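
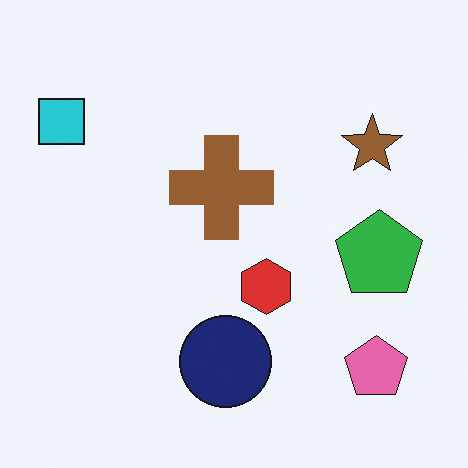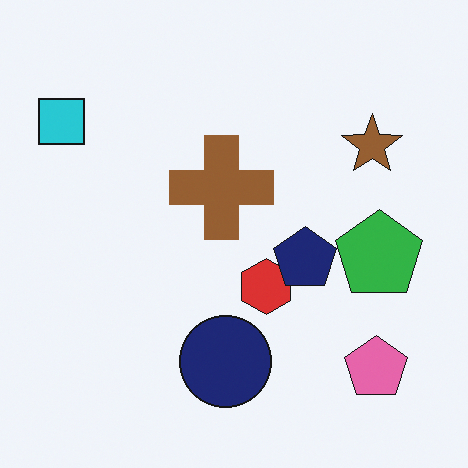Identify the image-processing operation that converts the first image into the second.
The second image is the first overlaid with an additional navy pentagon.

A navy pentagon appears in the second image that is absent from the first.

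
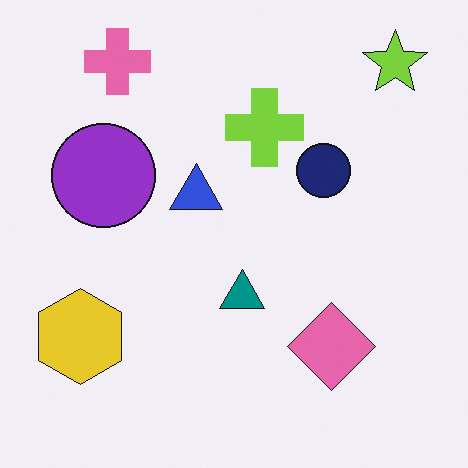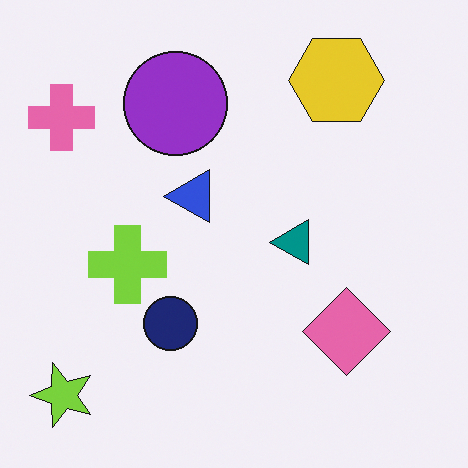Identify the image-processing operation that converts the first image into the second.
The second image is the first transposed (reflected across the top-left ↔ bottom-right diagonal).

Shapes have swapped their row and column positions — what was in the top-right is now in the bottom-left — a diagonal reflection.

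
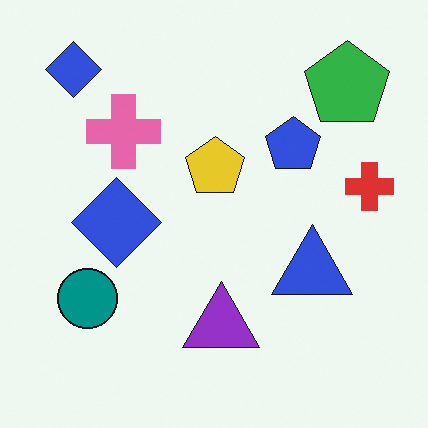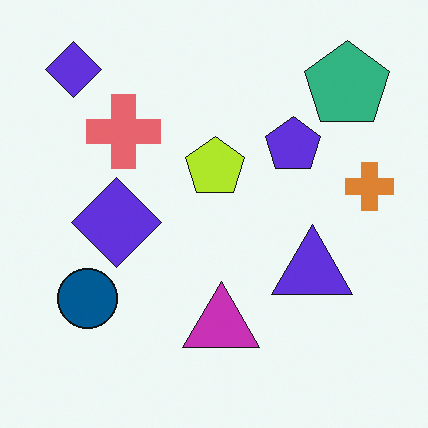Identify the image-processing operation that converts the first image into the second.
This is the original image hue-shifted slightly.

Every shape's color has rotated by the same amount around the hue wheel — a uniform hue shift.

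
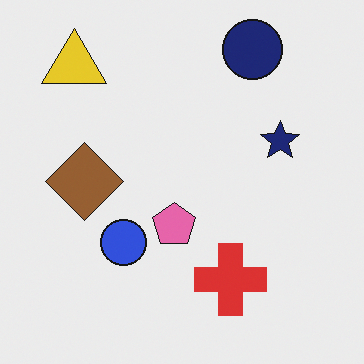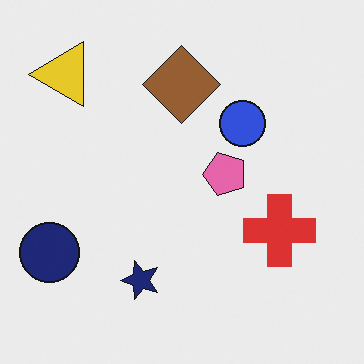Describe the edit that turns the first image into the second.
The transformation is: transposed (reflected across the top-left ↔ bottom-right diagonal).

Shapes have swapped their row and column positions — what was in the top-right is now in the bottom-left — a diagonal reflection.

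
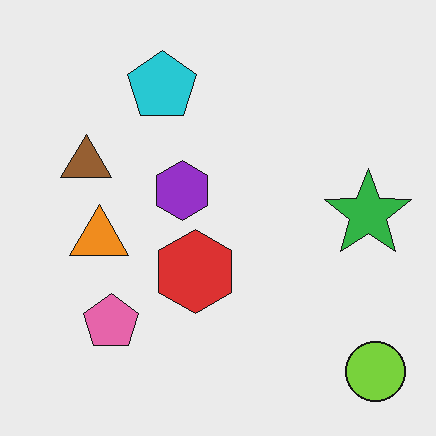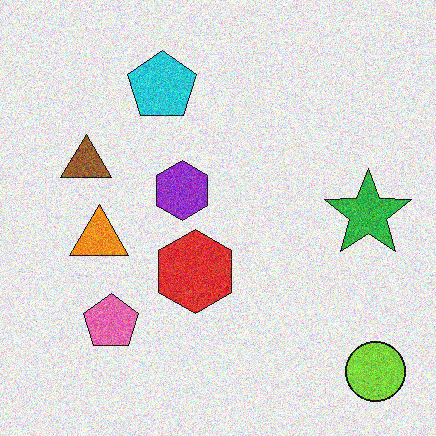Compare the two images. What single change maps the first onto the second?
The image was degraded with visible gaussian noise.

Random speckle covers the whole image, including the flat background.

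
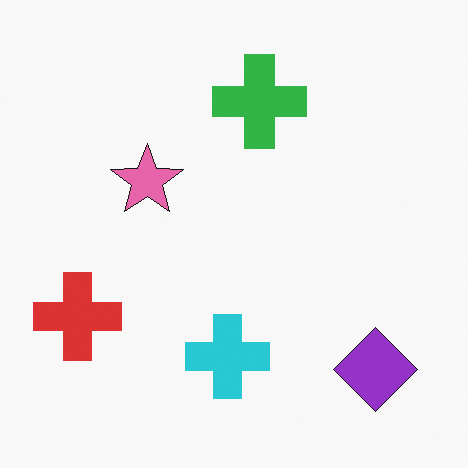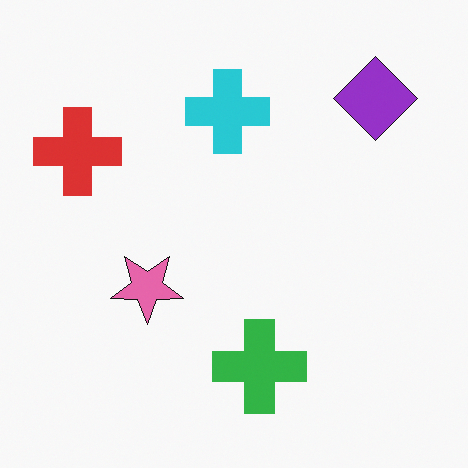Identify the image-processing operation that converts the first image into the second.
The second image is the first flipped vertically (top ↔ bottom).

The purple diamond is in the bottom-right of the first image and the top-right of the second — shapes on opposite sides of the horizontal midline have swapped in a mirror flip.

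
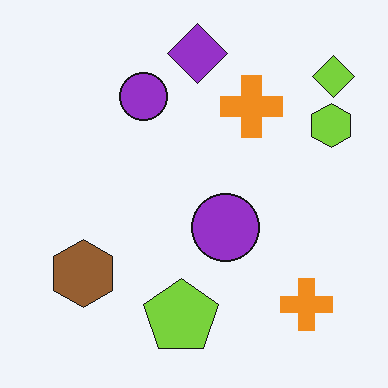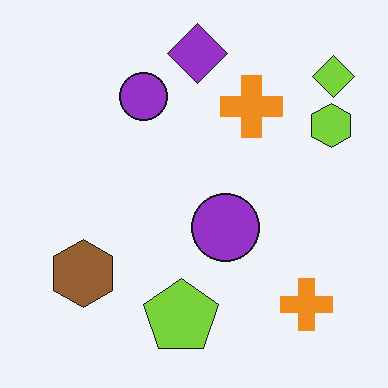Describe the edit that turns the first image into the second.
The image was JPEG-compressed with visible artifacts.

Blocky 8×8 compression artifacts appear around shape edges and the flat background shows ringing — characteristic JPEG degradation.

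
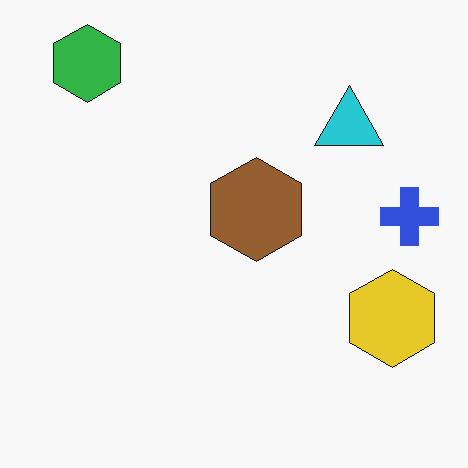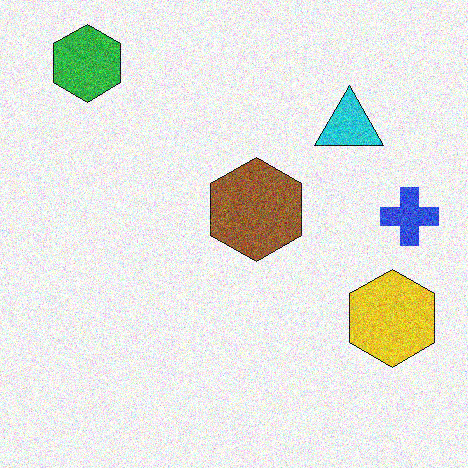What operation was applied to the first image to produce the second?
It was degraded with visible gaussian noise.

Random speckle covers the whole image, including the flat background.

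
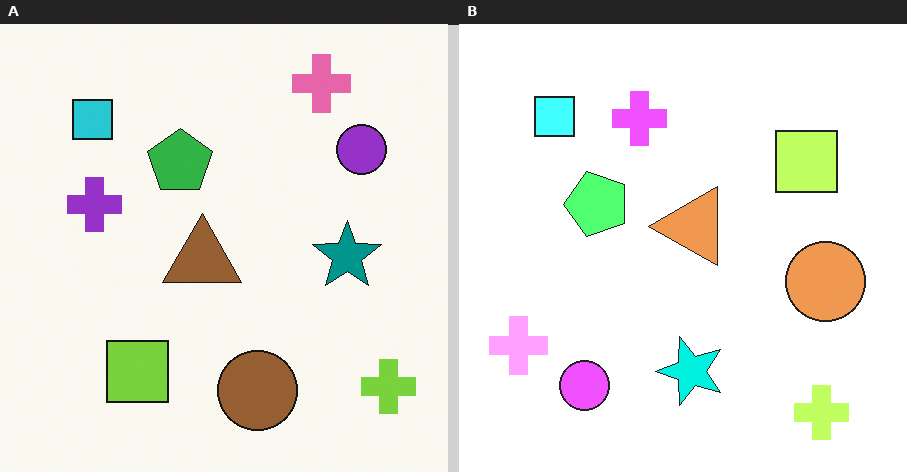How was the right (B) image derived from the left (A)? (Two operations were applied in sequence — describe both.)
The transformation is: transposed (reflected across the top-left ↔ bottom-right diagonal), then noticeably brightened.

Shapes have swapped their row and column positions — what was in the top-right is now in the bottom-left — a diagonal reflection. Every pixel — background and shapes alike — is uniformly brightened.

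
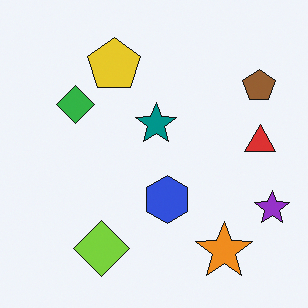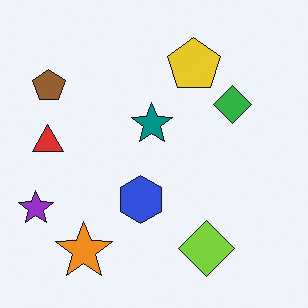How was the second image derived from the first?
Flipped horizontally (left ↔ right).

The purple star is in the bottom-right of the first image and the bottom-left of the second — shapes on opposite sides of the vertical midline have swapped in a mirror flip.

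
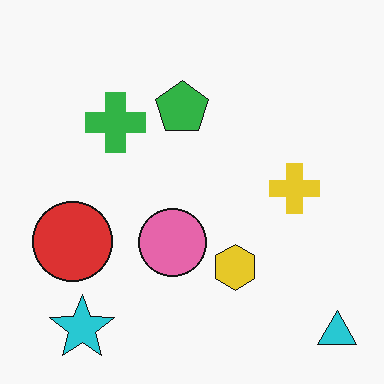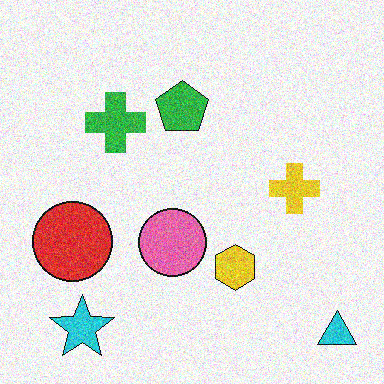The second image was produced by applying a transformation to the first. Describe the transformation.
It was degraded with visible gaussian noise.

Random speckle covers the whole image, including the flat background.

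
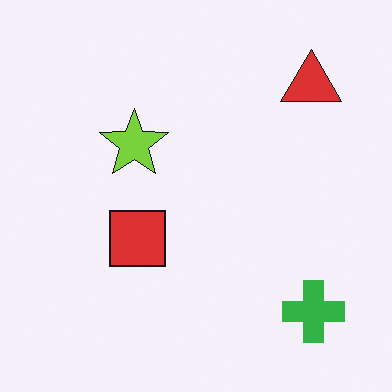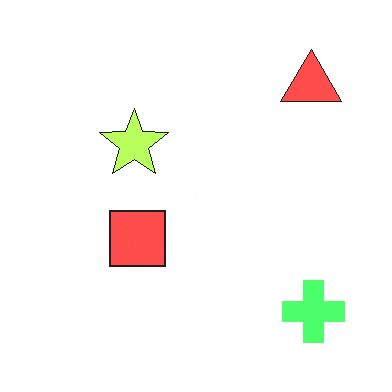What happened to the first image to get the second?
This is the original image substantially brightened.

Every pixel — background and shapes alike — is uniformly brightened.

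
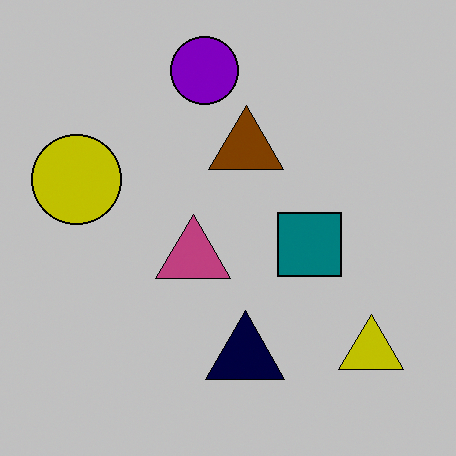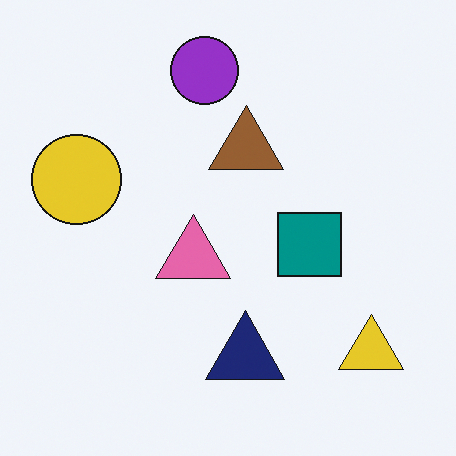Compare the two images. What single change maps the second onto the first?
This is the original image heavily posterized to just a handful of flat colors.

Each flat color has snapped to a coarser quantized level — most visibly, the near-white background has dropped to a flat grey.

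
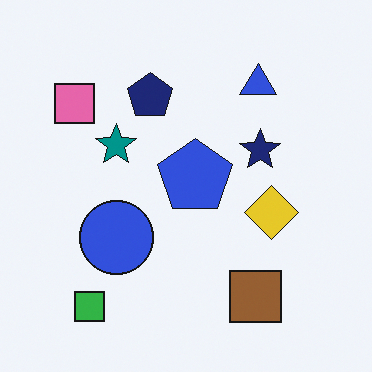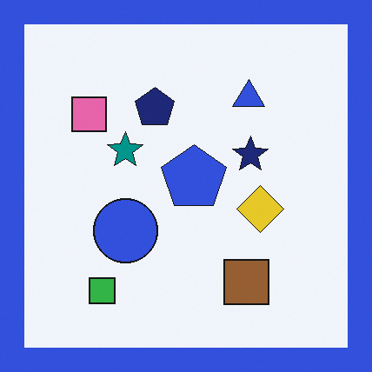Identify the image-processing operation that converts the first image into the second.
The second image is the first framed with a blue border.

A solid blue frame runs around the edge of the second image, with the content slightly shrunk inside it.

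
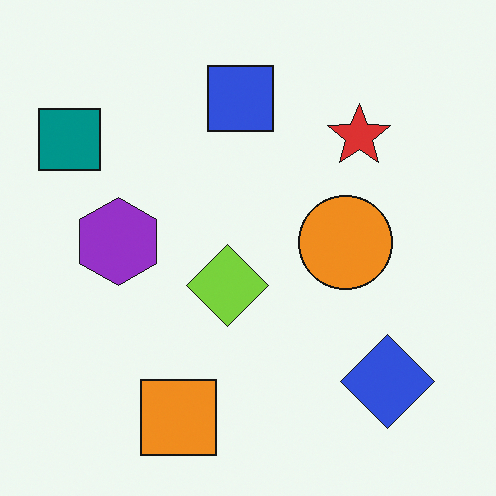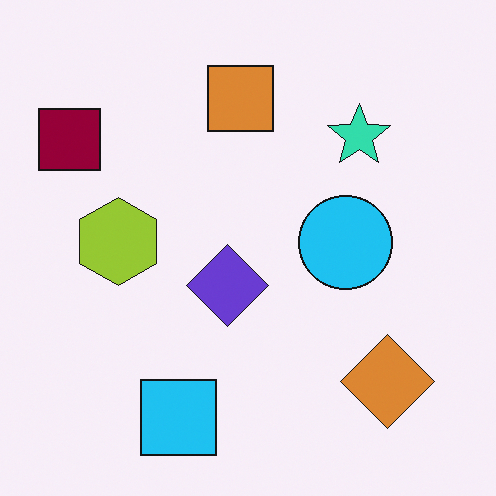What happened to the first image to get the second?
This is the original image hue-shifted through roughly half the color wheel.

Every shape's color has rotated by the same amount around the hue wheel — a uniform hue shift.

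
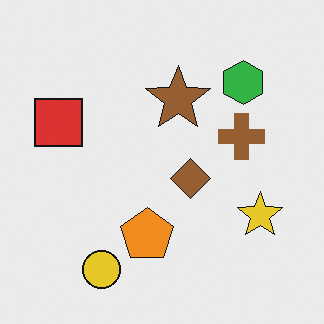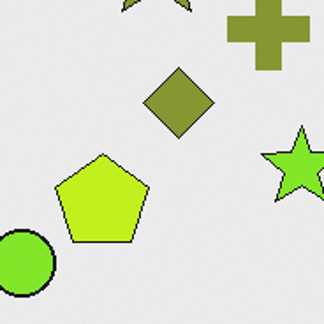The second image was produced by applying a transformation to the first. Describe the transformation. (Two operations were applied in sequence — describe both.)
Hue-shifted slightly, then cropped to a noticeably smaller region and rescaled.

Every shape's color has rotated by the same amount around the hue wheel — a uniform hue shift. The visible shapes are larger and the field of view is narrower; shapes near the original edges may be partly or wholly outside the frame — a crop-and-rescale.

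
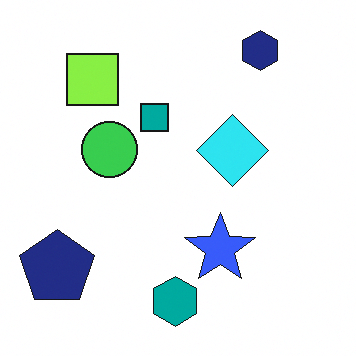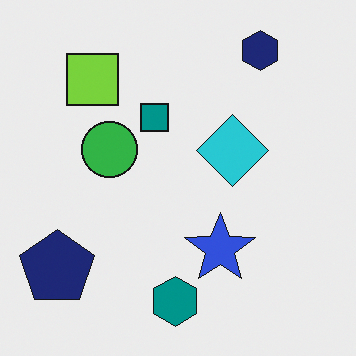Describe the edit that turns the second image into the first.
The first image is the second brightened a little.

Every pixel — background and shapes alike — is uniformly brightened.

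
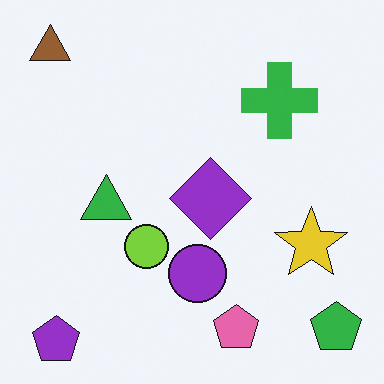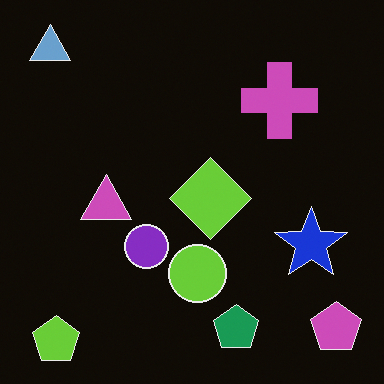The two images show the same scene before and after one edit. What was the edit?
It was color-inverted (negative).

The light background has become dark and every shape's color is its complement — a photographic negative.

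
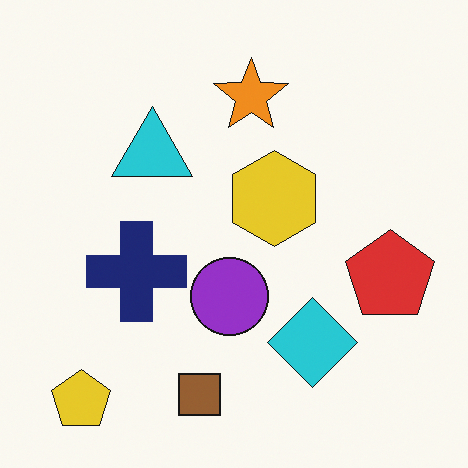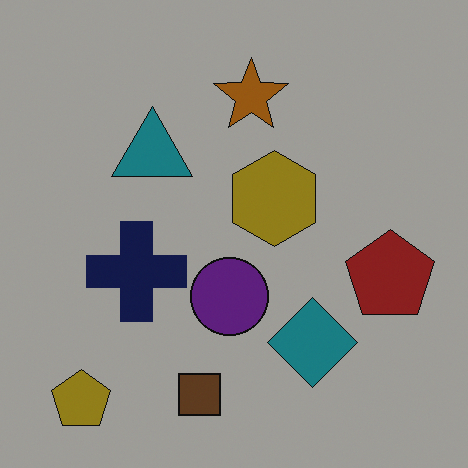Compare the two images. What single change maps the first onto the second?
The image was darkened a lot.

Every pixel — background and shapes alike — is uniformly darkened.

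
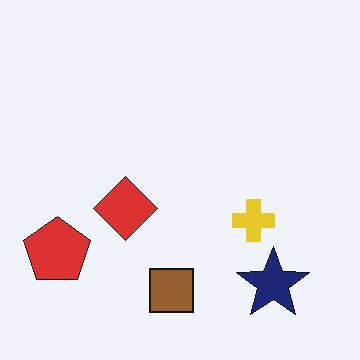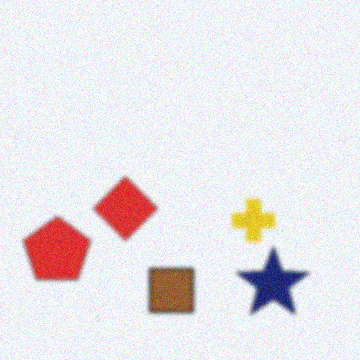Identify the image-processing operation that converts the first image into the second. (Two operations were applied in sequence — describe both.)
The image was given a subtle gaussian blur, then degraded with subtle gaussian noise.

Shape edges and outlines are uniformly softened across the whole image. Random speckle covers the whole image, including the flat background.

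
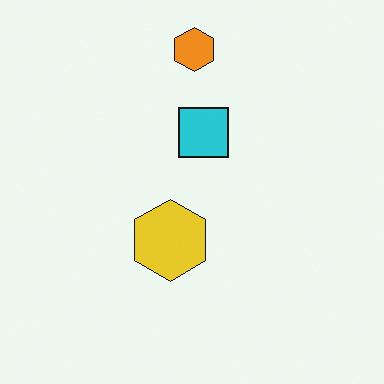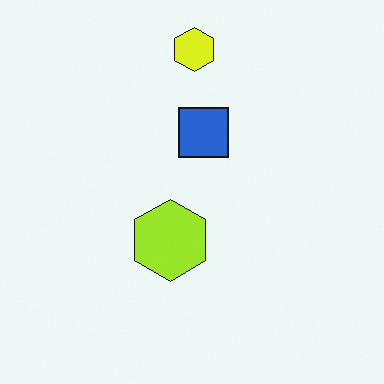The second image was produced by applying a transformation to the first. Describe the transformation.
It was hue-shifted by a small amount.

Every shape's color has rotated by the same amount around the hue wheel — a uniform hue shift.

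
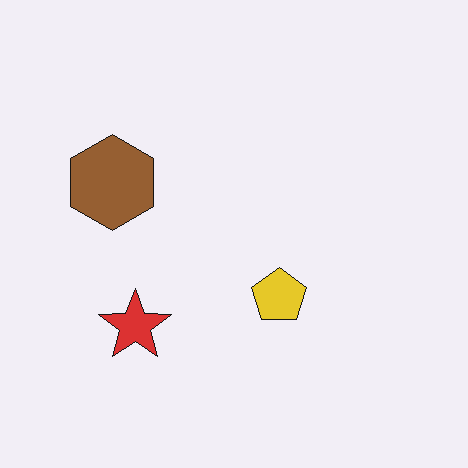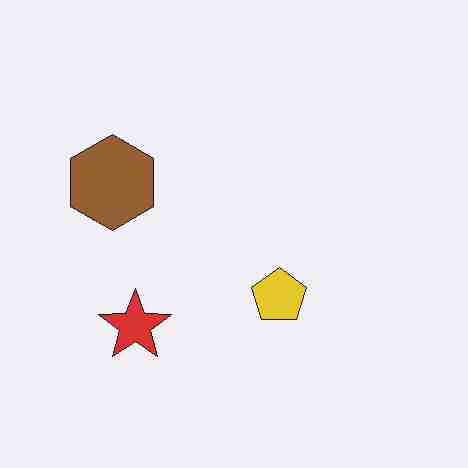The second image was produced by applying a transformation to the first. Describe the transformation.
The second image is the first degraded with heavy JPEG compression.

Blocky 8×8 compression artifacts appear around shape edges and the flat background shows ringing — characteristic JPEG degradation.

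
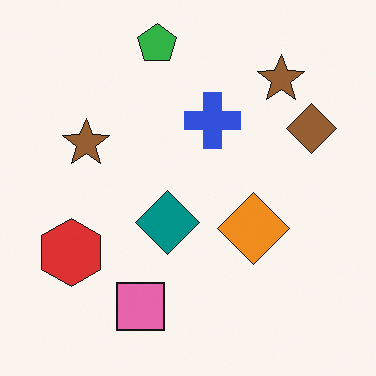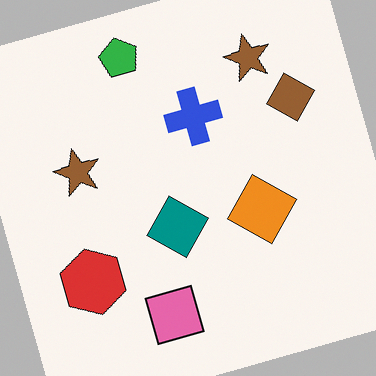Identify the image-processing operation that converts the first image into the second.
Rotated counter-clockwise by a clearly visible amount.

Every shape is tilted by the same angle and the image corners show triangular fill wedges — a whole-image rotation by a non-right angle.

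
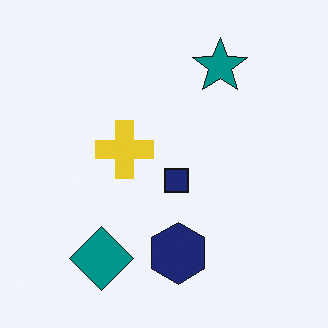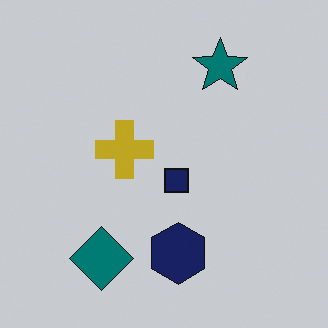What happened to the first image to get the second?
This is the original image darkened a little.

Every pixel — background and shapes alike — is uniformly darkened.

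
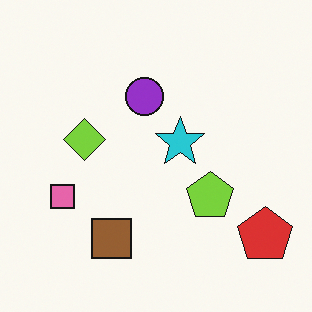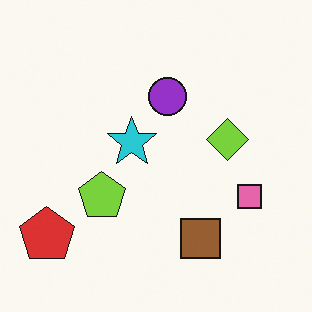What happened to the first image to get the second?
It was flipped horizontally (left ↔ right).

The red pentagon is in the bottom-right of the first image and the bottom-left of the second — shapes on opposite sides of the vertical midline have swapped in a mirror flip.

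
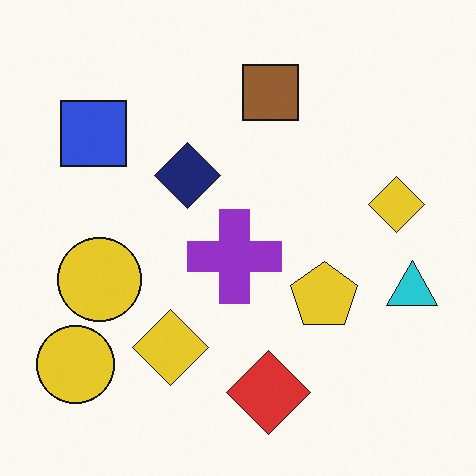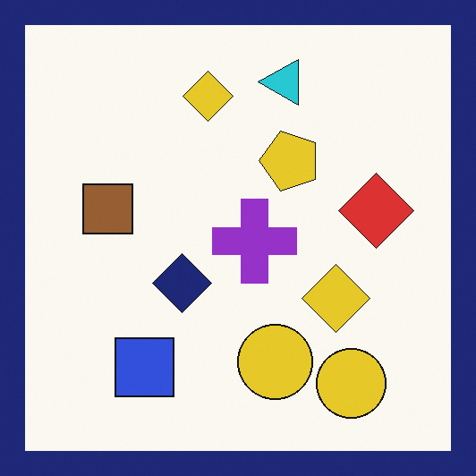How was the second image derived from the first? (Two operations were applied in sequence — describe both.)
It was rotated 90° counter-clockwise, then framed with a navy border.

The cyan triangle sits in the right of the first image and the top of the second — consistent with a whole-image 90° counter-clockwise rotation. A solid navy frame runs around the edge of the second image, with the content slightly shrunk inside it.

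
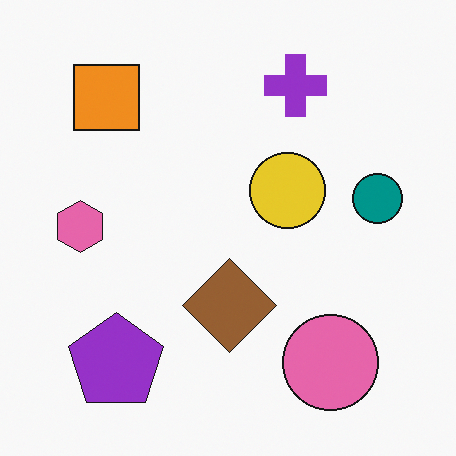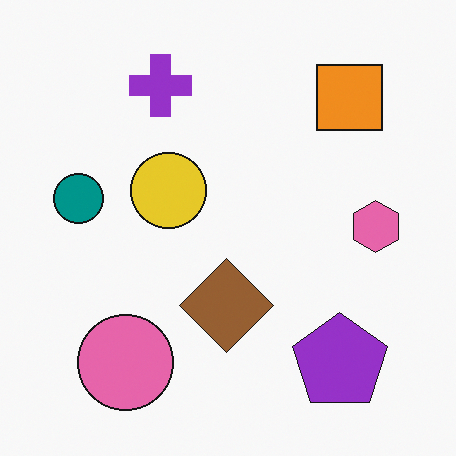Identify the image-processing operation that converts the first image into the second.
Flipped horizontally (left ↔ right).

The teal circle is in the right of the first image and the left of the second — shapes on opposite sides of the vertical midline have swapped in a mirror flip.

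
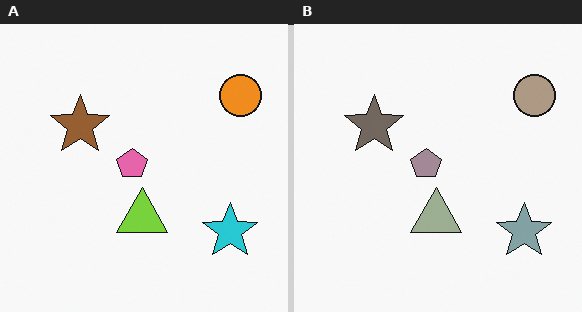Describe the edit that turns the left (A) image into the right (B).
It was made much more muted (saturation change).

All colors are more muted and greyish — a global saturation change.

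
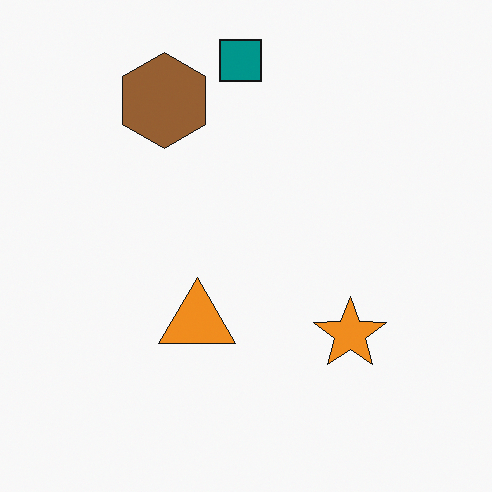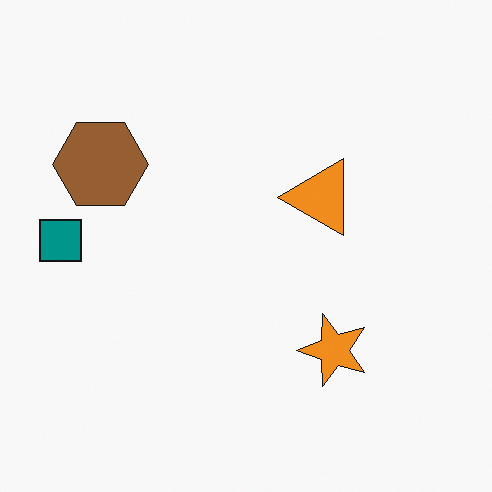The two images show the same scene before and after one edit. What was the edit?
The image was transposed (reflected across the top-left ↔ bottom-right diagonal).

Shapes have swapped their row and column positions — what was in the top-right is now in the bottom-left — a diagonal reflection.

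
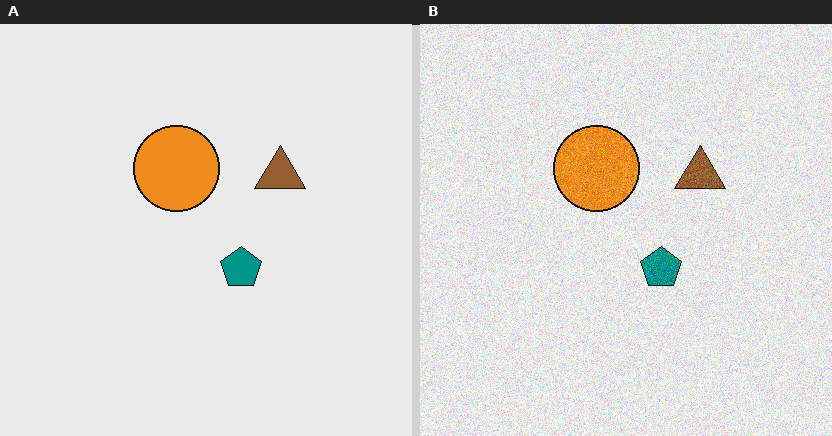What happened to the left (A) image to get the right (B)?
The image was degraded with moderate additive noise.

Random speckle covers the whole image, including the flat background.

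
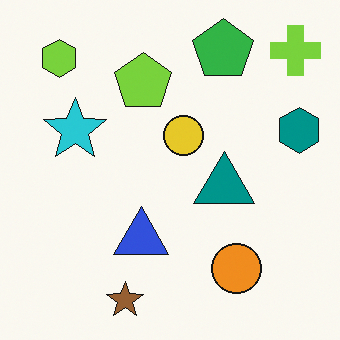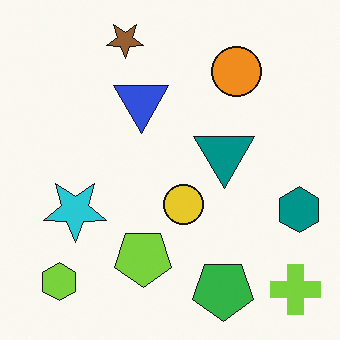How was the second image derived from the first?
The transformation is: flipped vertically (top ↔ bottom).

The brown star is in the bottom of the first image and the top of the second — shapes on opposite sides of the horizontal midline have swapped in a mirror flip.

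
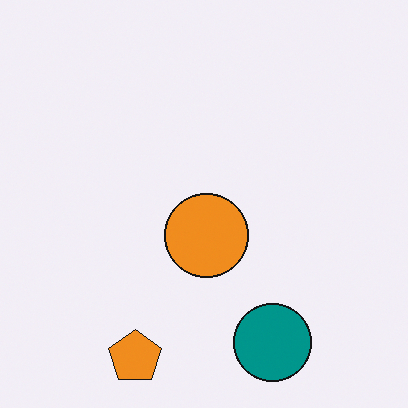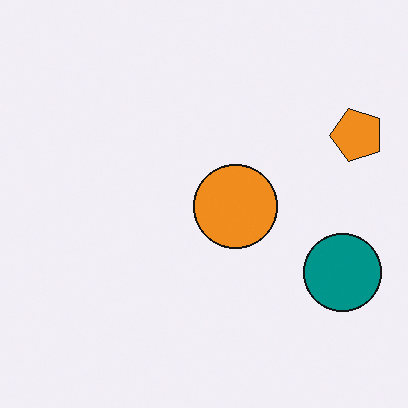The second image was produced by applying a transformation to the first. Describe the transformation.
It was transposed (reflected across the top-left ↔ bottom-right diagonal).

Shapes have swapped their row and column positions — what was in the top-right is now in the bottom-left — a diagonal reflection.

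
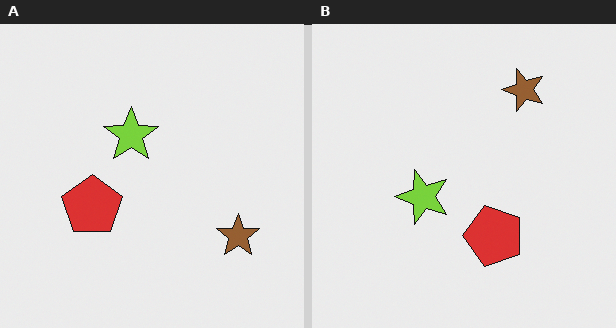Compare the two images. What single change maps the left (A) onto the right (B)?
The right (B) image is the left (A) rotated 90° counter-clockwise.

The brown star sits in the bottom-right of the left (A) image and the top-right of the right (B) — consistent with a whole-image 90° counter-clockwise rotation.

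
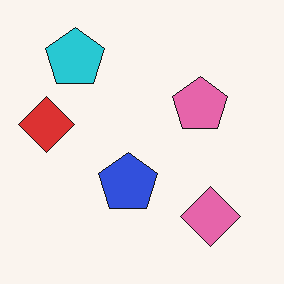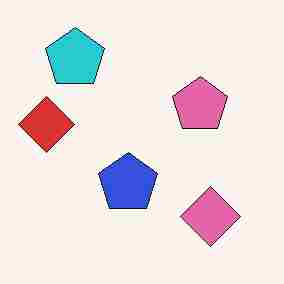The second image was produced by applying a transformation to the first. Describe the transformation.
The transformation is: degraded with heavy JPEG compression.

Blocky 8×8 compression artifacts appear around shape edges and the flat background shows ringing — characteristic JPEG degradation.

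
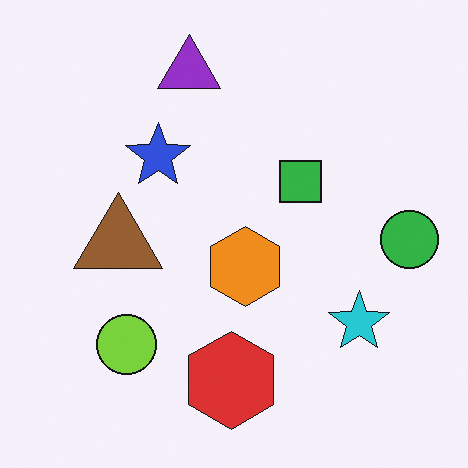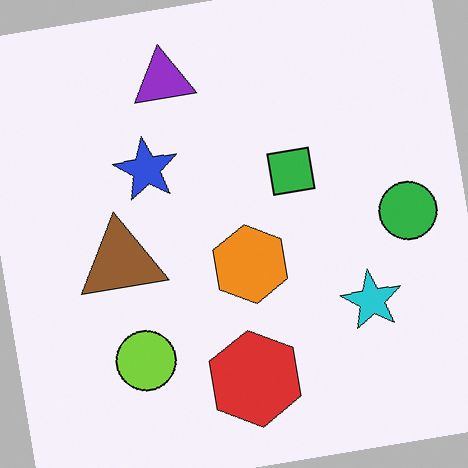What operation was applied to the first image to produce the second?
The transformation is: rotated counter-clockwise by a small amount.

Every shape is tilted by the same angle and the image corners show triangular fill wedges — a whole-image rotation by a non-right angle.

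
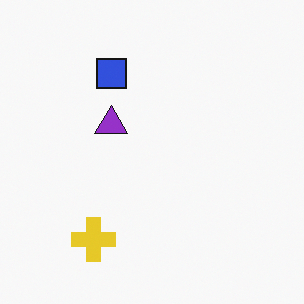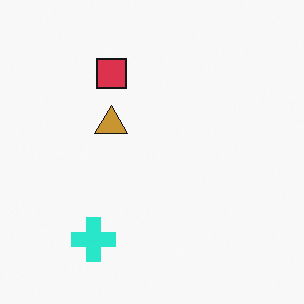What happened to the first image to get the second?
The image was hue-shifted by a moderate amount.

Every shape's color has rotated by the same amount around the hue wheel — a uniform hue shift.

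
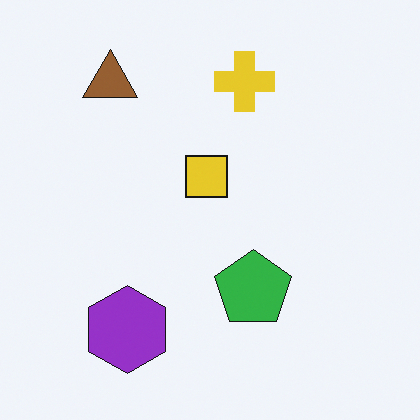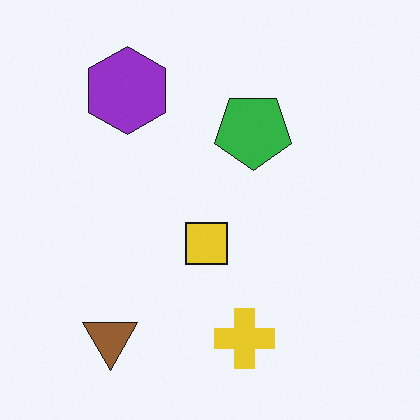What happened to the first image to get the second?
This is the original image flipped vertically (top ↔ bottom).

The yellow cross is in the top of the first image and the bottom of the second — shapes on opposite sides of the horizontal midline have swapped in a mirror flip.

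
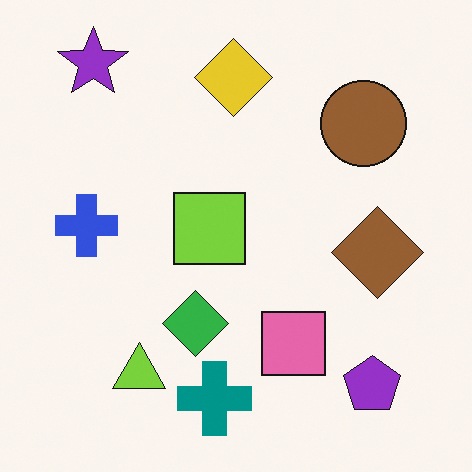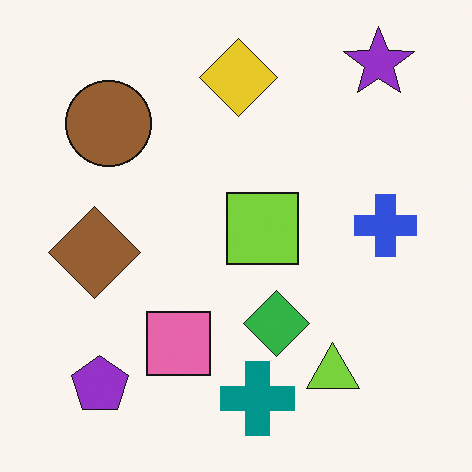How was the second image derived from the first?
The image was flipped horizontally (left ↔ right).

The blue cross is in the left of the first image and the right of the second — shapes on opposite sides of the vertical midline have swapped in a mirror flip.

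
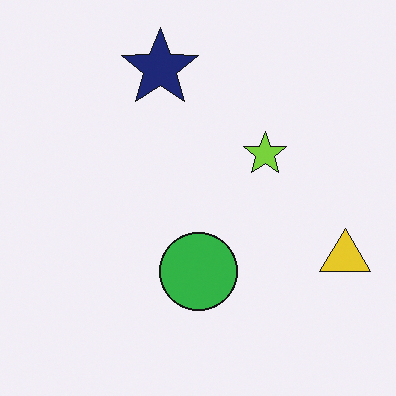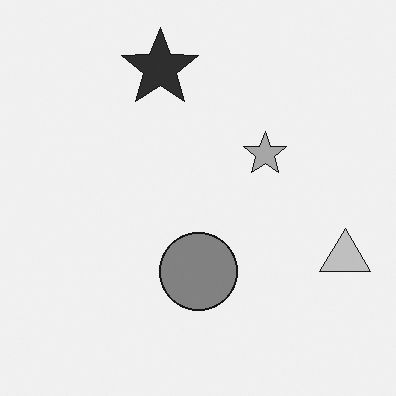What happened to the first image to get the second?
The transformation is: converted to grayscale.

All color is removed — every shape is now a shade of grey.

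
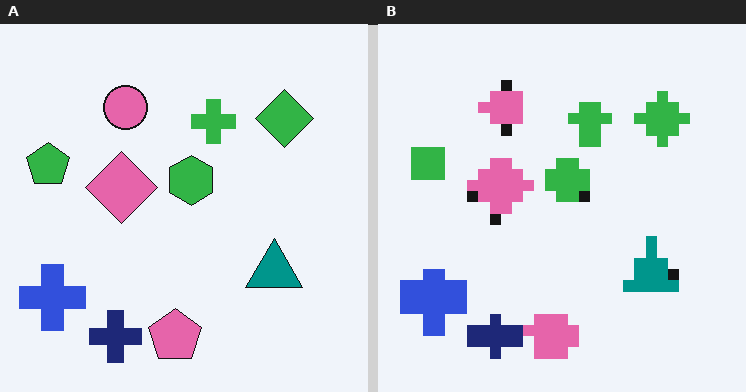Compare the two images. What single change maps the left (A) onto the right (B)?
This is the original image heavily pixelated into large blocks.

Shapes are reduced to large square blocks; fine edges and outlines are lost — a downscale-then-upscale (mosaic) effect.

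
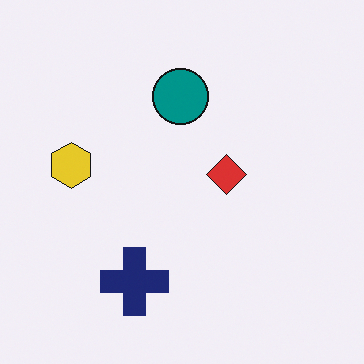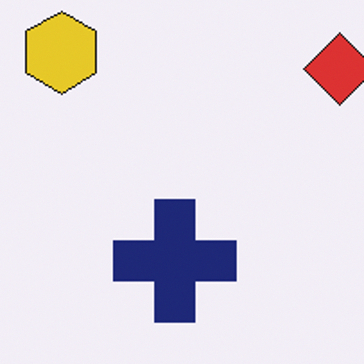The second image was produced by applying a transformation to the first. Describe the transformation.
The transformation is: cropped to a noticeably smaller region and rescaled.

The visible shapes are larger and the field of view is narrower; shapes near the original edges may be partly or wholly outside the frame — a crop-and-rescale.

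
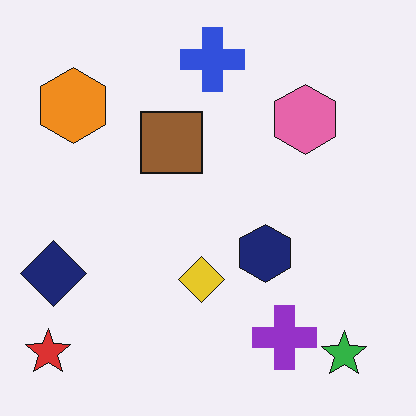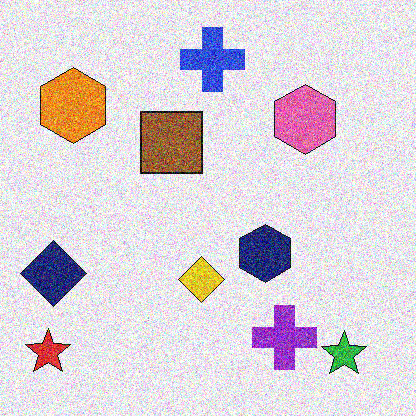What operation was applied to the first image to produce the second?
Degraded with heavy additive noise.

Random speckle covers the whole image, including the flat background.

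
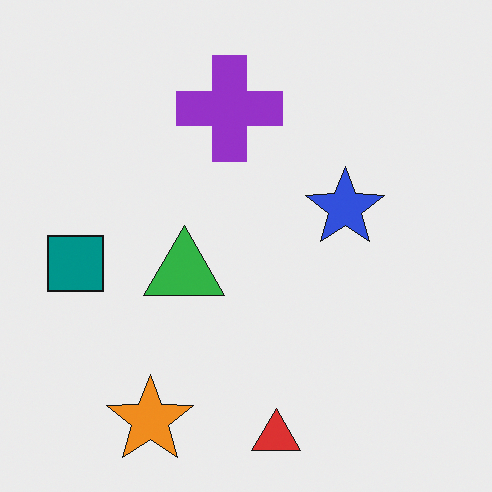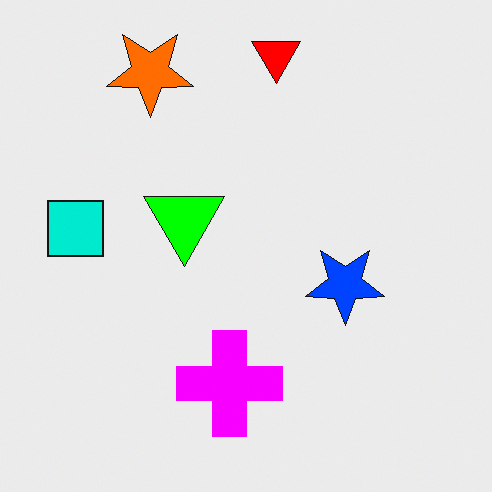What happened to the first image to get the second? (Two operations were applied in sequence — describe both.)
The transformation is: made much more vivid (saturation change), then flipped vertically (top ↔ bottom).

All colors are more vivid — a global saturation change. The red triangle is in the bottom of the first image and the top of the second — shapes on opposite sides of the horizontal midline have swapped in a mirror flip.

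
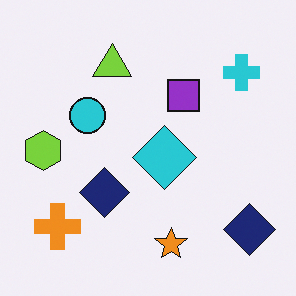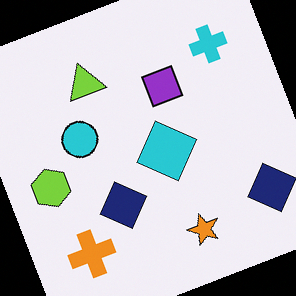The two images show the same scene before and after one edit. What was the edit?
The image was rotated counter-clockwise by a moderate amount.

Every shape is tilted by the same angle and the image corners show triangular fill wedges — a whole-image rotation by a non-right angle.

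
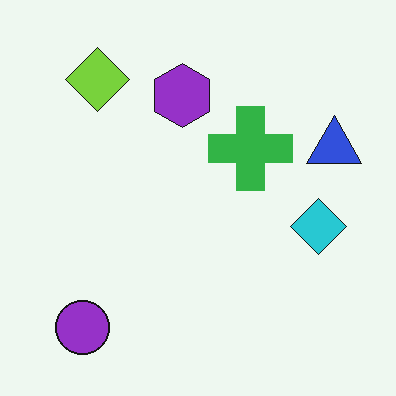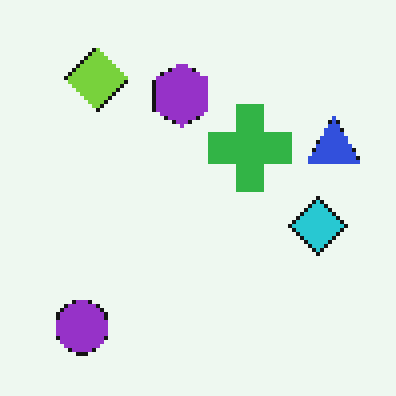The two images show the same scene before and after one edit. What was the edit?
It was lightly pixelated (a mild mosaic effect).

Shapes are reduced to large square blocks; fine edges and outlines are lost — a downscale-then-upscale (mosaic) effect.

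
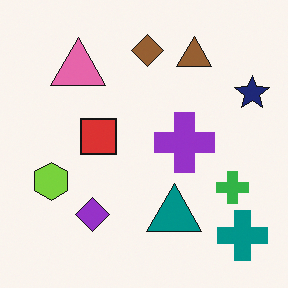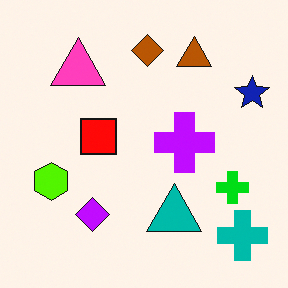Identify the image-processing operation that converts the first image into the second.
It was made much more vivid (saturation change).

All colors are more vivid — a global saturation change.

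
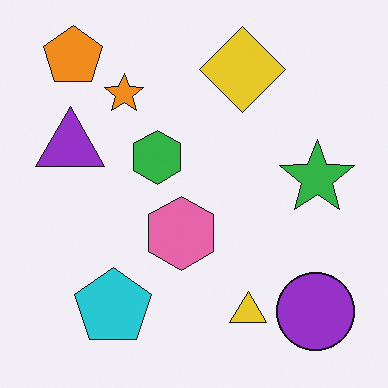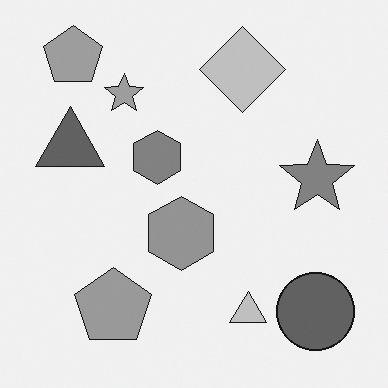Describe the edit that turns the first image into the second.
The transformation is: converted to grayscale.

All color is removed — every shape is now a shade of grey.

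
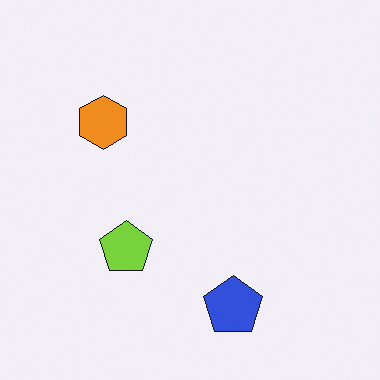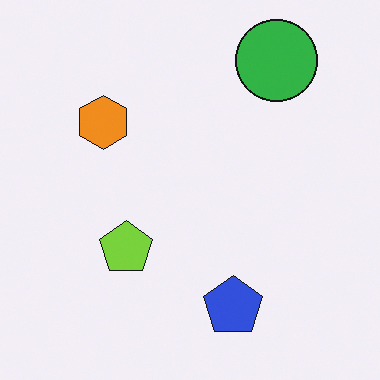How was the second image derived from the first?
Overlaid with an additional green circle.

A green circle appears in the second image that is absent from the first.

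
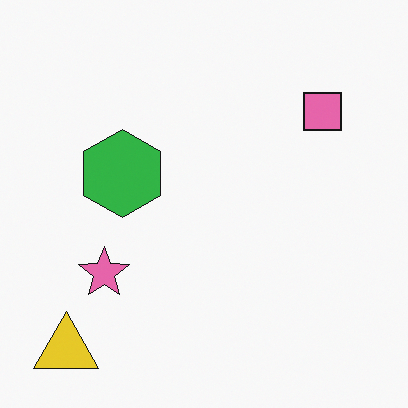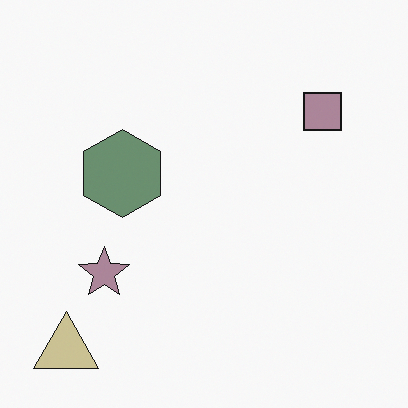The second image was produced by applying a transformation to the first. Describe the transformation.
This is the original image heavily desaturated.

All colors are more muted and greyish — a global saturation change.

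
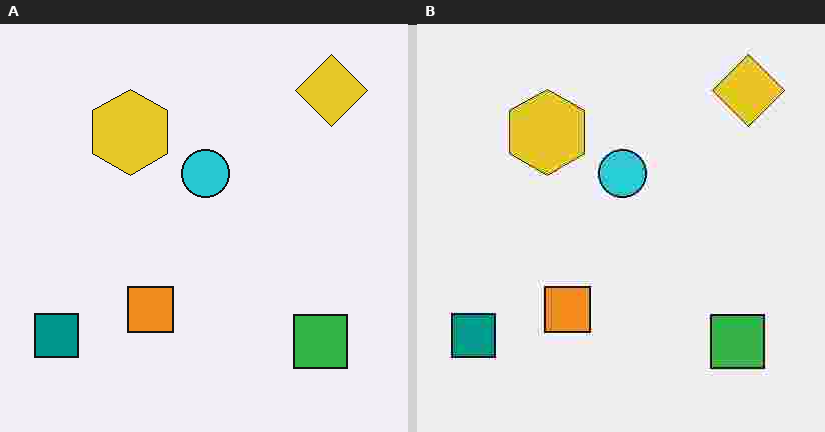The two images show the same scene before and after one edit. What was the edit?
The transformation is: degraded with heavy JPEG compression.

Blocky 8×8 compression artifacts appear around shape edges and the flat background shows ringing — characteristic JPEG degradation.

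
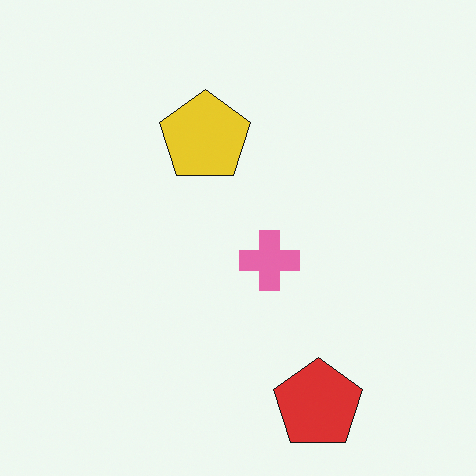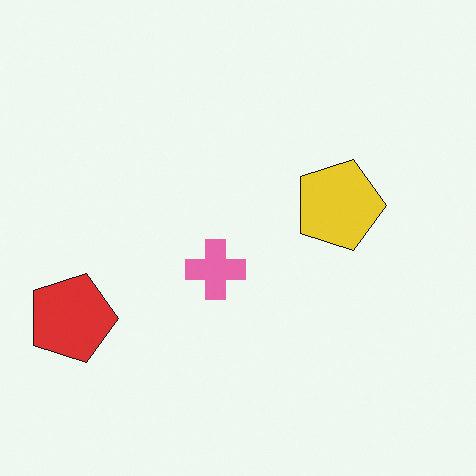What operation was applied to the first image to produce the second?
The image was rotated 90° clockwise.

The red pentagon sits in the bottom-right of the first image and the bottom-left of the second — consistent with a whole-image 90° clockwise rotation.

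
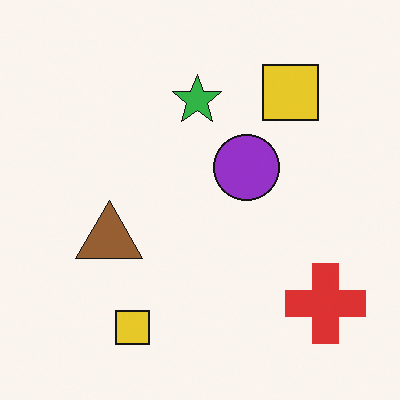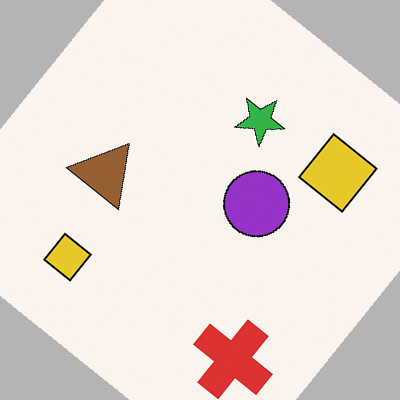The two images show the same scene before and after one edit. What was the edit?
Rotated clockwise by a large amount — several tens of degrees.

Every shape is tilted by the same angle and the image corners show triangular fill wedges — a whole-image rotation by a non-right angle.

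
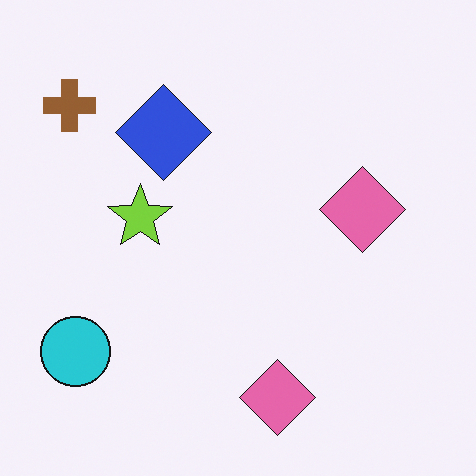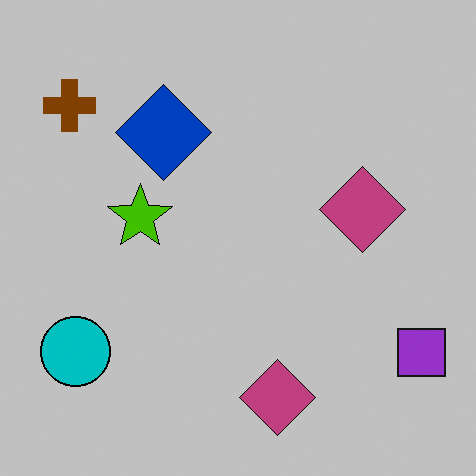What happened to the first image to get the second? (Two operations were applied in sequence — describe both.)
The transformation is: aggressively posterized, then overlaid with an additional purple square.

Each flat color has snapped to a coarser quantized level — most visibly, the near-white background has dropped to a flat grey. A purple square appears in the second image that is absent from the first.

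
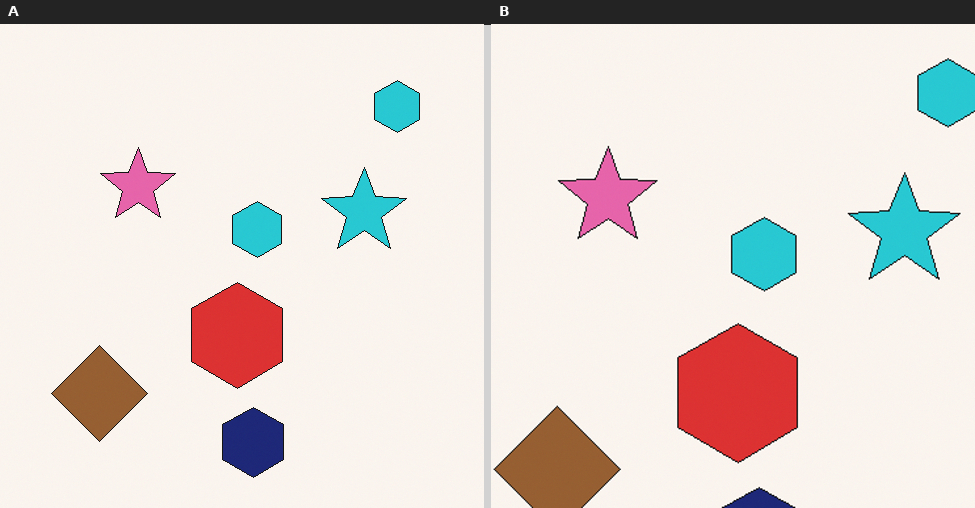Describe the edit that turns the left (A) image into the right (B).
The transformation is: cropped slightly and scaled back up.

The visible shapes are larger and the field of view is narrower; shapes near the original edges may be partly or wholly outside the frame — a crop-and-rescale.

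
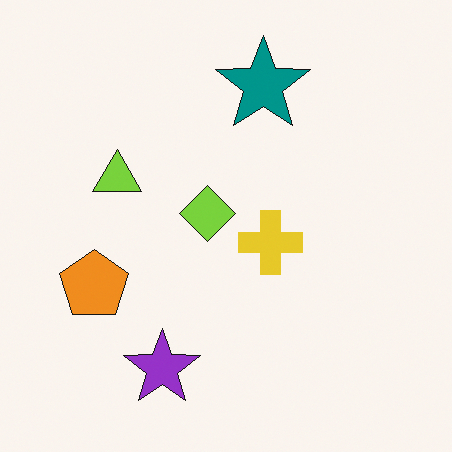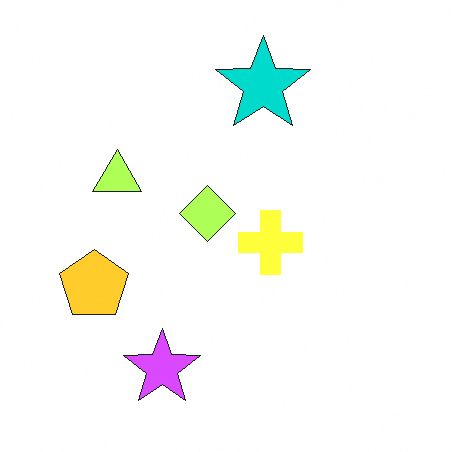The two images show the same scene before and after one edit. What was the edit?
It was substantially brightened.

Every pixel — background and shapes alike — is uniformly brightened.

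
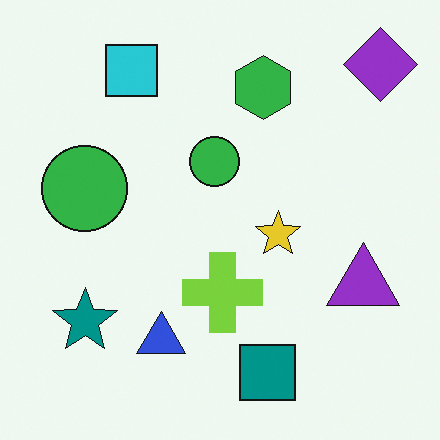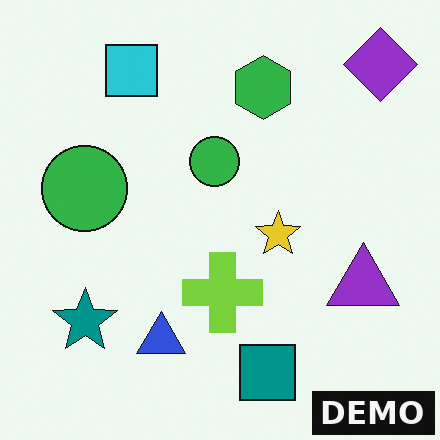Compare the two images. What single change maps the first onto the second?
Watermarked with the text "DEMO" in the lower-right corner.

A dark label reading "DEMO" appears in the lower-right corner.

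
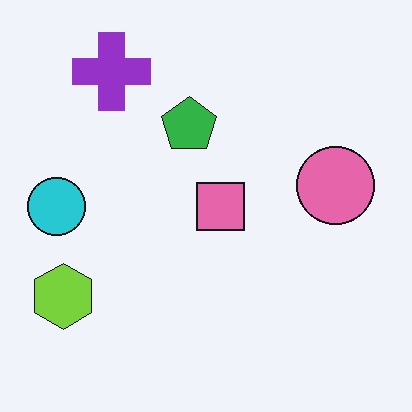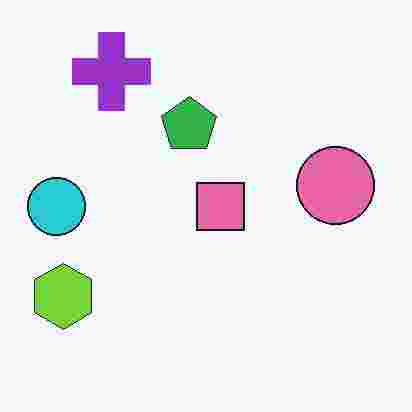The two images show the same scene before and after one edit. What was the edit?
The transformation is: heavily JPEG-compressed with obvious blocking artifacts.

Blocky 8×8 compression artifacts appear around shape edges and the flat background shows ringing — characteristic JPEG degradation.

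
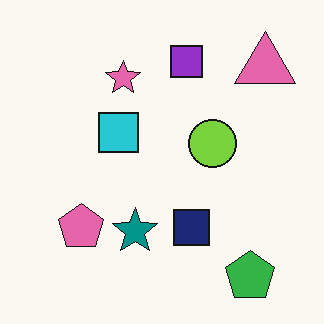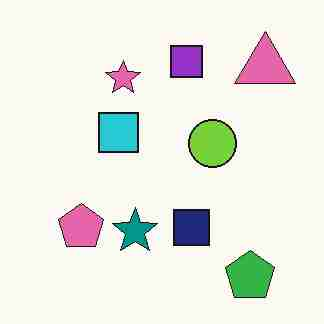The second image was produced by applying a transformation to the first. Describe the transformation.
It was heavily JPEG-compressed with obvious blocking artifacts.

Blocky 8×8 compression artifacts appear around shape edges and the flat background shows ringing — characteristic JPEG degradation.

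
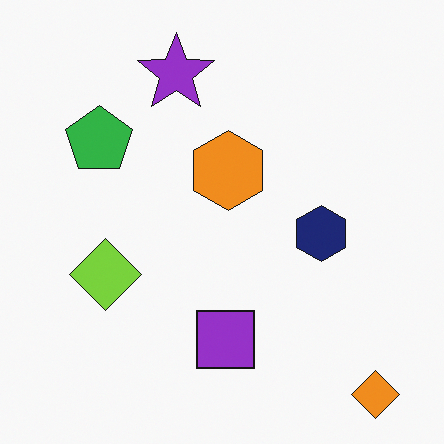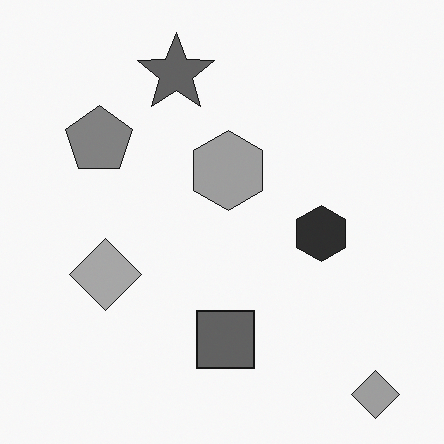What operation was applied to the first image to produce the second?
It was converted to grayscale.

All color is removed — every shape is now a shade of grey.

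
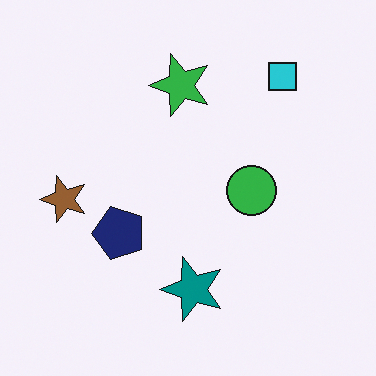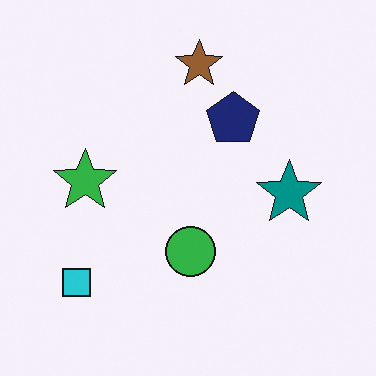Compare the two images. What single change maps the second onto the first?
The transformation is: transposed (reflected across the top-left ↔ bottom-right diagonal).

Shapes have swapped their row and column positions — what was in the top-right is now in the bottom-left — a diagonal reflection.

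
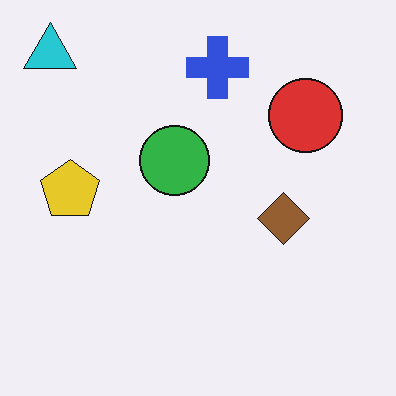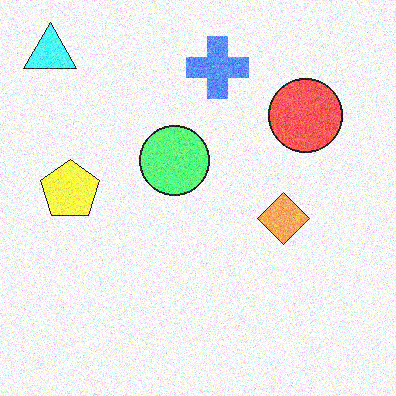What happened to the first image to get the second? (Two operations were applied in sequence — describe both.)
The second image is the first substantially brightened, then degraded with moderate additive noise.

Every pixel — background and shapes alike — is uniformly brightened. Random speckle covers the whole image, including the flat background.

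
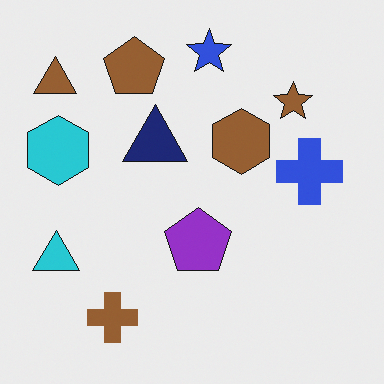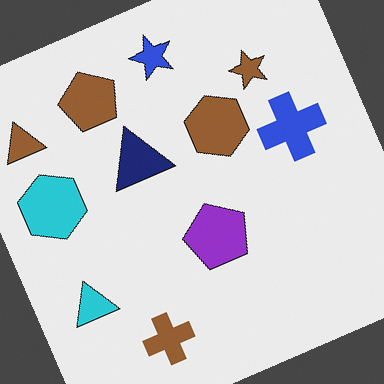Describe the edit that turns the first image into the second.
The image was rotated counter-clockwise by a clearly visible amount.

Every shape is tilted by the same angle and the image corners show triangular fill wedges — a whole-image rotation by a non-right angle.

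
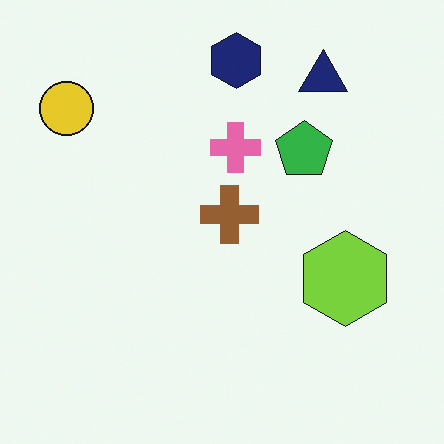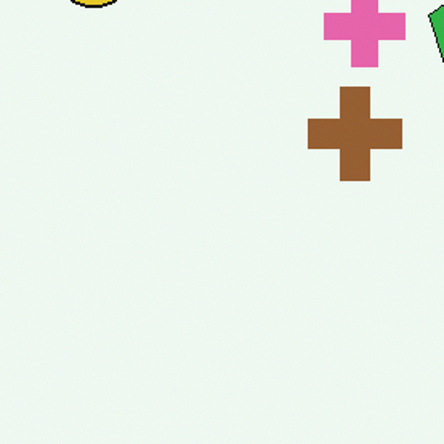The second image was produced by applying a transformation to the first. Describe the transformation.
It was cropped to a modestly smaller region and rescaled.

The visible shapes are larger and the field of view is narrower; shapes near the original edges may be partly or wholly outside the frame — a crop-and-rescale.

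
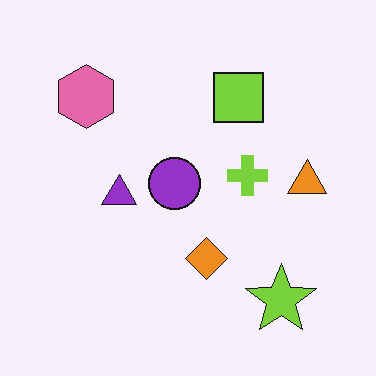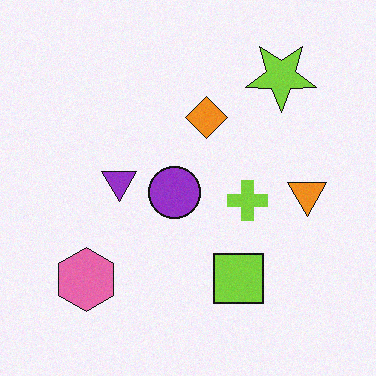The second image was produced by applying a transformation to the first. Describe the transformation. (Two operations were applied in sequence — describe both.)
The second image is the first degraded with a light layer of grain, then flipped vertically (top ↔ bottom).

Random speckle covers the whole image, including the flat background. The lime star is in the bottom-right of the first image and the top-right of the second — shapes on opposite sides of the horizontal midline have swapped in a mirror flip.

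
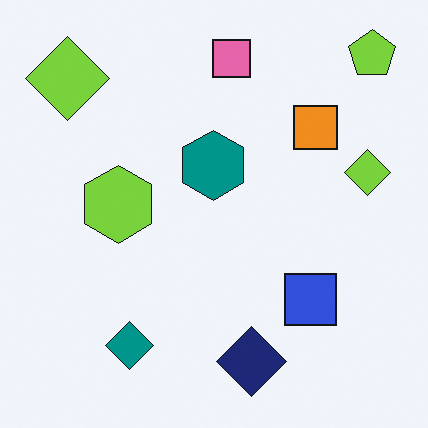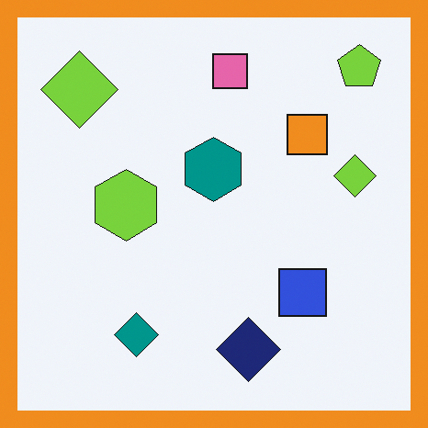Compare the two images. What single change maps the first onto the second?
The second image is the first framed with a orange border.

A solid orange frame runs around the edge of the second image, with the content slightly shrunk inside it.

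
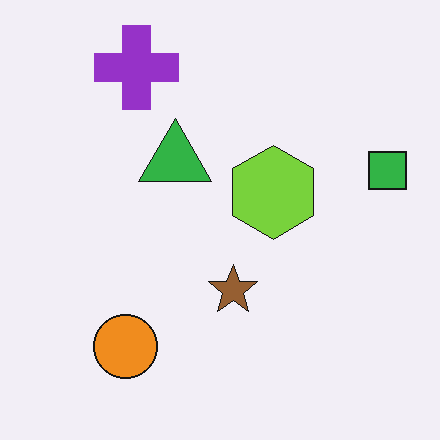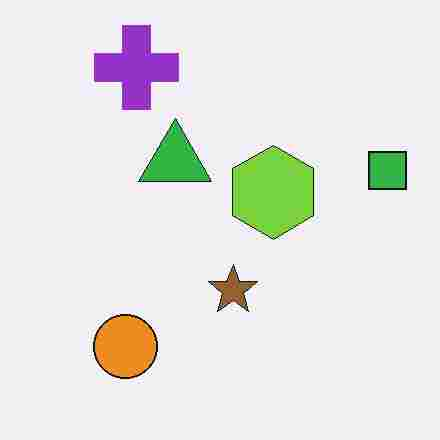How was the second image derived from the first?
The second image is the first degraded with heavy JPEG compression.

Blocky 8×8 compression artifacts appear around shape edges and the flat background shows ringing — characteristic JPEG degradation.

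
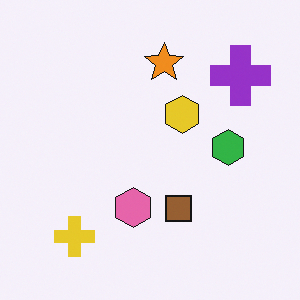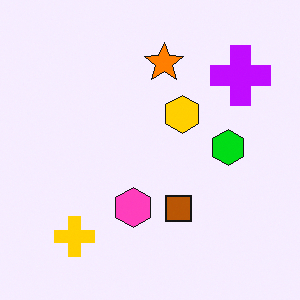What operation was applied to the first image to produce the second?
This is the original image made much more vivid (saturation change).

All colors are more vivid — a global saturation change.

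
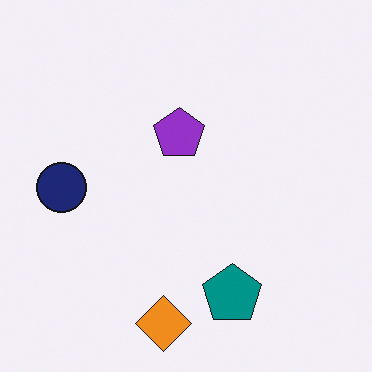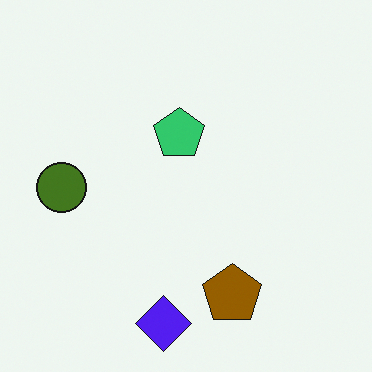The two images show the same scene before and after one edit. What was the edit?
It was hue-shifted through roughly half the color wheel.

Every shape's color has rotated by the same amount around the hue wheel — a uniform hue shift.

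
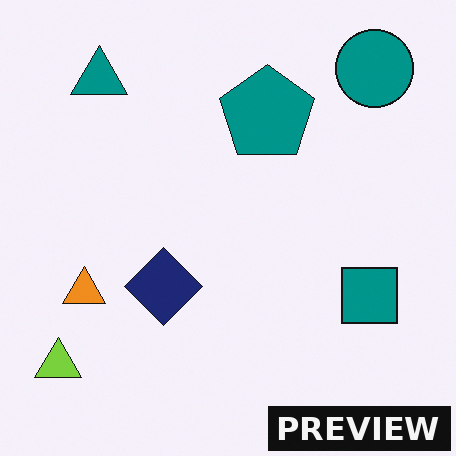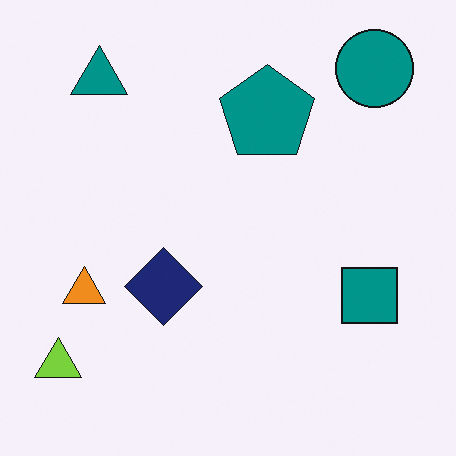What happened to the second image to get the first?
It was watermarked with the text "PREVIEW" in the lower-right corner.

A dark label reading "PREVIEW" appears in the lower-right corner.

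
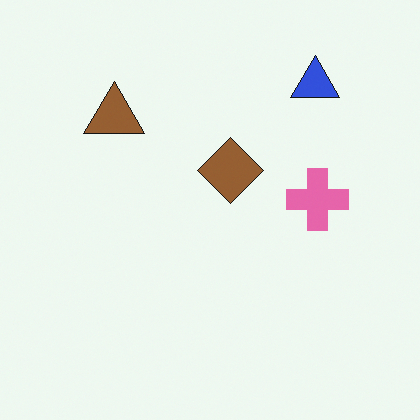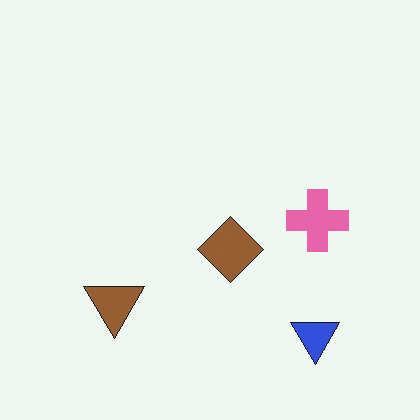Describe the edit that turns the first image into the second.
The second image is the first flipped vertically (top ↔ bottom).

The blue triangle is in the top-right of the first image and the bottom-right of the second — shapes on opposite sides of the horizontal midline have swapped in a mirror flip.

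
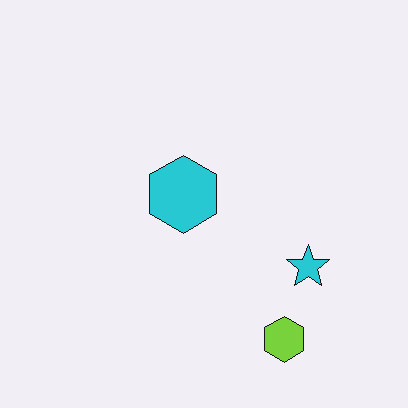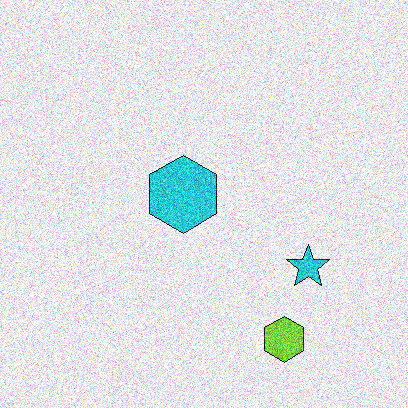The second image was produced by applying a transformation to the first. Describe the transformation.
The transformation is: degraded with strong gaussian noise.

Random speckle covers the whole image, including the flat background.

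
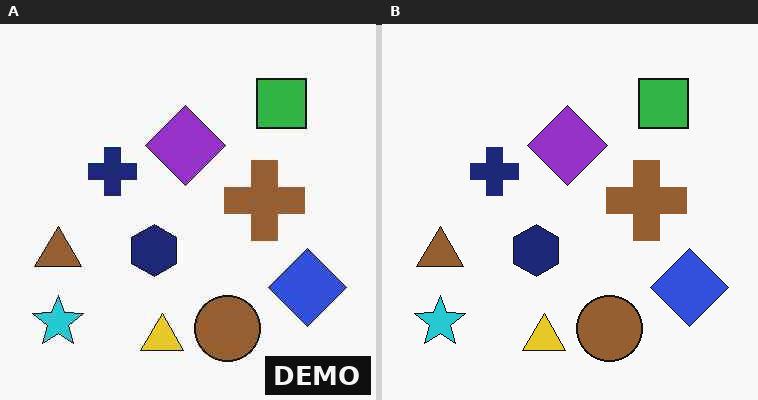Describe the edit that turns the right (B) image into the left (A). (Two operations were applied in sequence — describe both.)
The image was JPEG-compressed with visible artifacts, then watermarked with the text "DEMO" in the lower-right corner.

Blocky 8×8 compression artifacts appear around shape edges and the flat background shows ringing — characteristic JPEG degradation. A dark label reading "DEMO" appears in the lower-right corner.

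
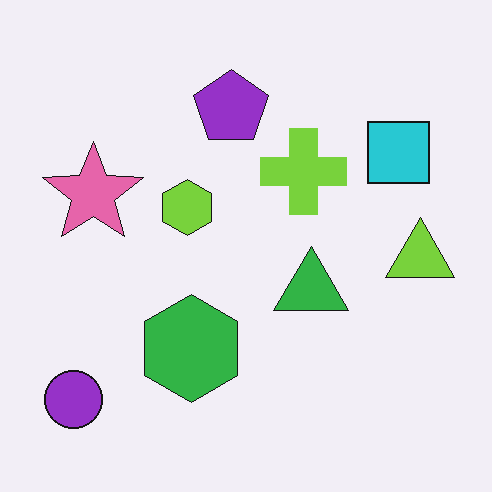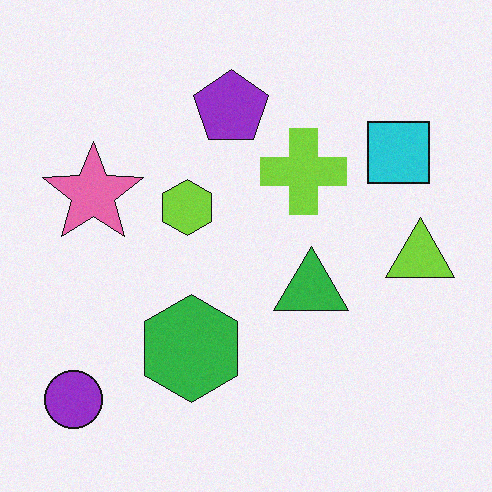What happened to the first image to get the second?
The image was degraded with subtle gaussian noise.

Random speckle covers the whole image, including the flat background.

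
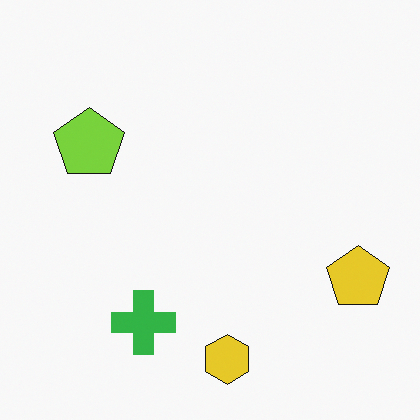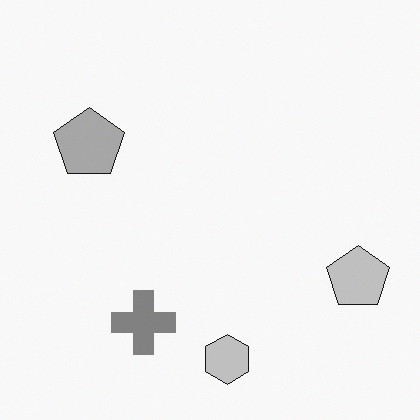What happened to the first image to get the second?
The second image is the first converted to grayscale.

All color is removed — every shape is now a shade of grey.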